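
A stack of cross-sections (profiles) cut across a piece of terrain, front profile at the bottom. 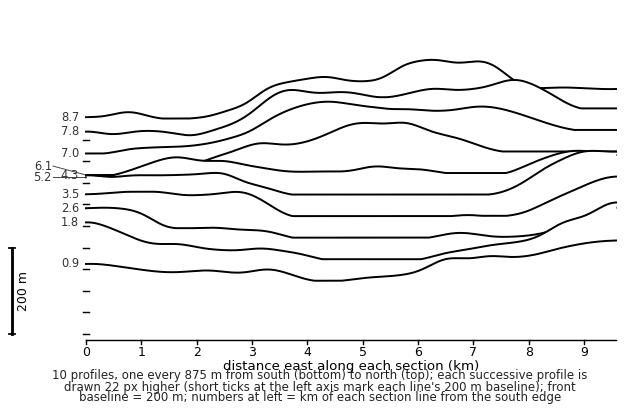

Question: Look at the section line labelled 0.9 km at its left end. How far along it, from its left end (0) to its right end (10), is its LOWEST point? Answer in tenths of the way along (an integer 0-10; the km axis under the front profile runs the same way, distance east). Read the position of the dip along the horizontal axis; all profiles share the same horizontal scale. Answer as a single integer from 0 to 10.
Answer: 5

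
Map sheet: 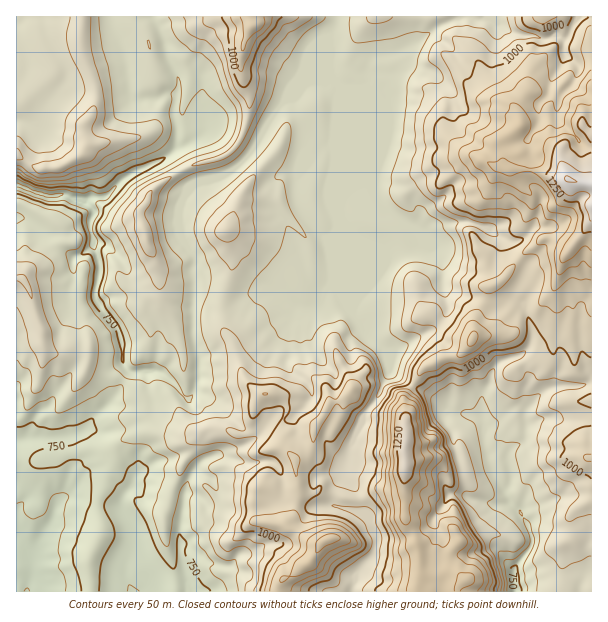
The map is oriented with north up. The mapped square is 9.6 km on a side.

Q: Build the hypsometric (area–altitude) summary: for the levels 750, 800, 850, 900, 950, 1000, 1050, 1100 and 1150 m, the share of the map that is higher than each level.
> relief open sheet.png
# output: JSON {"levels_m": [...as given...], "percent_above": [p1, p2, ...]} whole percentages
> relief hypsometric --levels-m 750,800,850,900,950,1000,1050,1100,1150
{"levels_m": [750, 800, 850, 900, 950, 1000, 1050, 1100, 1150], "percent_above": [94, 87, 62, 43, 32, 23, 14, 9, 6]}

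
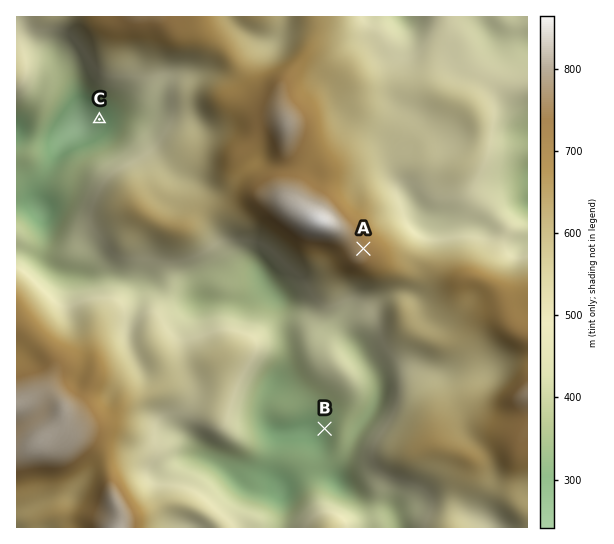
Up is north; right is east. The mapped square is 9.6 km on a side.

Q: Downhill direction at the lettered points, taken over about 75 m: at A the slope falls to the NE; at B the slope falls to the W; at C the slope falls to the W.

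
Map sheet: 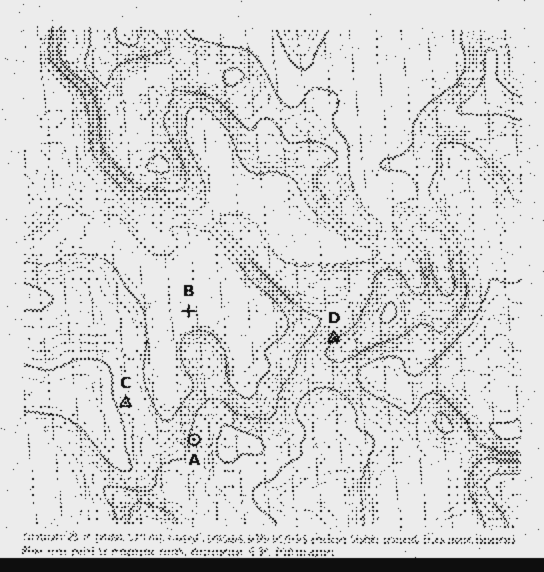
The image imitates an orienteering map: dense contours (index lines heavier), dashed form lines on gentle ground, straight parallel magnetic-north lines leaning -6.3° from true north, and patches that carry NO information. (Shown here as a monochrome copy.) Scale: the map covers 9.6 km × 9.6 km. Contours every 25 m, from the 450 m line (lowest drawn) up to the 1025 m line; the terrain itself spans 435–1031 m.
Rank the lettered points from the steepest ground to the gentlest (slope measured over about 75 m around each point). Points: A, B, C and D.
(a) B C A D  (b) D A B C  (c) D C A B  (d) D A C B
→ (d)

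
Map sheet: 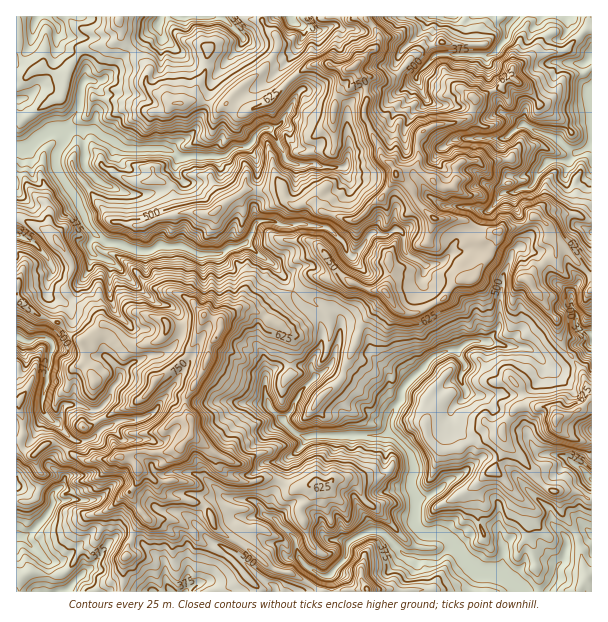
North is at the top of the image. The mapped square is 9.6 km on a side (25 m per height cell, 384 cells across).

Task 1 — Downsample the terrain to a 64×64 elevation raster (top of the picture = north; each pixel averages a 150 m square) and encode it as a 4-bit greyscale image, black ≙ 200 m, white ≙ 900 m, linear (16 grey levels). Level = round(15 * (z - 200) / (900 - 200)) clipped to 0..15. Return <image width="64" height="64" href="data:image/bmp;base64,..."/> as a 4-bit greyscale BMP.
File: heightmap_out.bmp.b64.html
<image width="64" height="64" href="data:image/bmp;base64,Qk12CAAAAAAAAHYAAAAoAAAAQAAAAEAAAAABAAQAAAAAAAAIAAATCwAAEwsAABAAAAAAAAAAAAAAABEREQAiIiIAMzMzAERERABVVVUAZmZmAHd3dwCIiIgAmZmZAKqqqgC7u7sAzMzMAN3d3QDu7u4A////ADMiIiNEVmVERERFVWZmVmZ3ZniYZVVVVDMiIiESIiMzQzMzIjRWZVVFVEVVZ2Znd2Q0V4dUQzREMiERESIiIjQ0MzQyNFd2VVVVVVZmZ4iFMzNHhlMzIjMiERESIzIiMzMiM0M0V4dmVlVWZmaIhlNGZDV2QyIiIiESIiMjMiIzIiI0RERXh2ZmZmZ2eIh2VGd1NGZDIiIiESIyIzMyIjMiI0REVUZ3d3d3d3iIh3ZVdlQiRTIjIiISIzIjMzMiMiIjRFVVVXeIiHh4mIiIdlZ1VUMiIjIhESIjMjNEQyIyIiNFVmZmeKqYiImYiHdlaIZmZTM0MhIiIzQzNERDMzIzIjVnd3eKqZmIiYiHdlZ4h3d2RVQyEjMzRENERENDM0RCNFVnmZqpmZmZiId2d4iIiIZmZDISRERFREVVREREVVMjRFZ6u6qqmZiHd3d4iJmYhnZUMhIkVVVEVVRFZVVEVDNWZ3m7u7qqmIiZiIiZmZmHdkMiIiJFVVVmRWZlVEVmVFeJibzMu7qZmqmZiImZmYh2VDIjQzRWZmVWZVVDVnZVZ4q7zcy7qZq7uoiHd4iIh2ZVQiNEQ0V3ZWZlVDNohniau93dzN3LrMzLl3VWd3dmVVVCI1VVRWZmdlVDNYmYiZmqzd3d3uzNzKmZhkRWVVRERDIkZmZWZ3dlVUVmiJmYd4iqq8ze7dy6qId3UzMzMzMiIjVmZmZ3d2VmeIiIeHZ4eJmrvN3u26mYdlUyIiIiIiIjVmZmZnd3ZnmqmIhmVpqYiJms3e7KmYh2QzVUVDMzIjRmZmZnd3dmiqqYmFRXiYmZmZrN7sqYd2VDNnZmVUMiNGZmVmd3d3eKuqmXVXZ3d5q7qazcqYdmVDVFd3ZVRDIjVmZVZmZ4iJqpqphVd3iYibzKq8yph3ZURlRodmVUMyNWZlVVZnd4iIiKmVR4iamJq8y7zcmYd2RXZFd3ZlVDIkVlVFVmd3d3d4mJc2iJqpiazcu925mHZGd2RWd2ZVQyJFVUVmd3dmZniHhzaJqqmJq8zLzsqYdlV3dVVndmVDMiRVRFZndmZmZ3dnNYmqqZmau8zN65iHZnd1Zmd3ZVRDI0U0VWZmZWZ3ZVY0aKqZqqqqvM3rqYd3eIZnZ4dmZVQyIzRVVVVVZ3ZDJDNpqqqqu7u7ze2ph4iJiHdnh2dmZlQzMzNERVZnZTIzNYmqqqqrvLvN3sqYiZmYd3eHd4d3dlRENEVWZnh1NFZoiJqqqaq8u83e26maqZh3d3iImZmHZlVVRWZniWNGeYiIiamJq7y7zu7cuqqZh3d3eJmry6mHdmZWZniZZGiYd3eJmIqqqavN3My6qZh3d3eIms3My6mHd1Z3iqhWiYdnd4iHiYiKrMu6qqqYiHh4iZm87czMy5iHZ4irqFeZh2d3Z3Z3eJq7qZmZmYiHiImbvN7cy7vMuphnmbqYaKl2ZnZWZWVniZmHd4iYh3eJmrzLvNzLu8zMyXeruoiImHZVd1VURXZ3d3ZmZ4h2Z4mqzKmrzMu7zMzKh6uqmZmXdlV3UzNFVFVVRERWdlVoiau5ibzMuqu8zMyniaqqmpdlVnZCMzMiMzMiIjRUVniavKd4rMurvMvMzLiImqqphURndTIiIiMiIjREMzRniJq7hoibu6zdzMzMyoiaqphjRndkMiM0VTNDRnZVRGiImphnmYmarN3MzMzbmZqqh1Vnd2QiNWZ3ZWVnd2ZTVlVmZnq6mamr3dzMzMy6qql2VmZ2UyJWZmd3d3iId2REZmeJvMy6u7ze7cyoq5q6mHZlVWUyI1VVVWZ3iImHdniJmruqvMu7ze27mXZ4eaqHZmRFVCIkREREVVZmeIh3eJqqqqqrzczd3Lu7qFZXeHZVU0VDIjQzM0RFVFVneIiJmZqqmZq8zN3N3du4VERGZURDRDIiMiNEVVVDRVVnh4mYiZqYiave7d7e25h2VDVUREMzIiMiNERFVDRFVFaGeYd3iIeJq97t3d3bqoZUM0M0MiIhIyNDM0REIzNDRXVoZVZnd4ms7d3LzdzKh3YyIiMiIiEjIzIiIiIiIiIkVGhWiImYib3czcqry7mHdkMyIiESIiIiIiIiIiM0RDIjZkeImamavcu8uomYh1V2VDIiIiESEiIiIjMzMzVVVUNUV4mZqZrMuqzLqHZlQ1VDIjMjIhERIiI0RVVERWZnZDNWiZqpm8uqrNzLqZl1MyMzQyQzIiIiI0VmZ2Zld3iHVUaJmrmsupqZq7u7mHZDVVVCI0QzMiI0RWd3d3Z4iZmIZXiauqy5mIiIiaqoZmRmZTIjNERCIzRFZniIh3iYiZmFaIq6q7mId2eJq7l4dWZlMhMzREMjNEVWd3d3d4iIiZdniau7uYd2aImrqZmHdlVCFDNEQyIzRWZnd3dmeIiImXeJrMy6l2RniZmHmZhlVUIkRERDIzNFVmZmZmZneId4mZq93bqIZFeId2Vpl1VEQyNEREQzREVWVVVWZlZnh3eKrM3tuYeGRXZVQ1eGVDMyIzRDRERERVVURFZmVVZ3dniaqs3KhndTQzMyNWZURDMjMzM0RFVVVDM0ZnZURWd2V3iZq8uXZ2VVVEQjREREQyMzMjNERVVDMkVWZlQ1Z3ZVZoiZq5hlZWVURDI0NDM0MyIyM0RVZUMiREVVQ0VnZDRVZ4mqh2VERERDMiMzMyNDIiIzNEVlQyIiIzM1ZmVCNGd4mqhlVDMzMzMiIiIiIj"/>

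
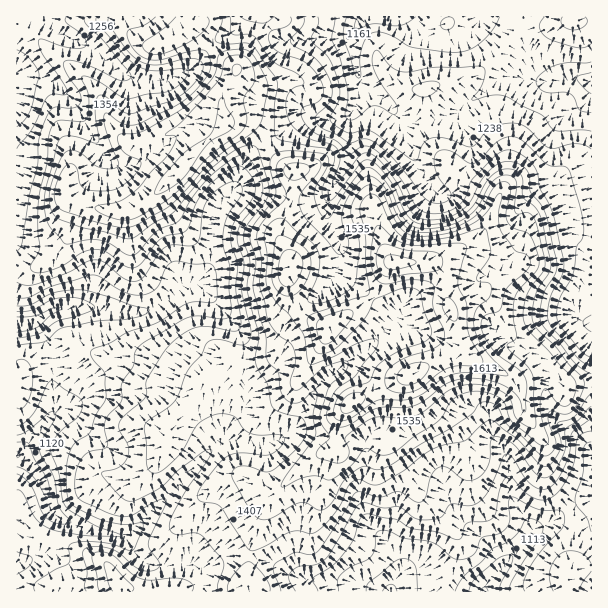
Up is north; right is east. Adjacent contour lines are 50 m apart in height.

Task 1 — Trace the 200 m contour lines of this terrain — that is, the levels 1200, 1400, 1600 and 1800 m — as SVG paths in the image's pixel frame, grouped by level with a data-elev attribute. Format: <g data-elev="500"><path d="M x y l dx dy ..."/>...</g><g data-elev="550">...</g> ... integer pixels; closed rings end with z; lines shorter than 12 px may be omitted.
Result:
<g data-elev="1200"><path d="M338 591l-1-10 4-6 10-8 16-7 5-5 3-7 1-14 2-3 9 0 17 7 27 4 8 4 14 12 6 2 6-1 9-5 8-16 16-4 9-7 3-8-1-18 3-4 27 12 21 1 3 2 1 4 0 6-2 6-19 20-13 19-6 15-1 5 2 4"/><path d="M17 552l13 4 2 4-4 7-11 7"/><path d="M591 532l-4-13-10-13-2-6 8-27 1-25 3-5 4-1"/><path d="M17 425l7-2 9-9 5-9 9-20 4-4 5 1 8 7 17 10 2 6-3 9-21 19-6 8-2 6 0 6 8 21 4 27 3 6 8 6 22 13 20 7 5 3-37-1-34-6-14-10-13-26-3-3-3 0"/><path d="M17 306l13-1 26-13 24-2 30 7 22 8 15 3 2 3-6 4-11 3-34 3-34 6-6 3-14 12-27 4"/><path d="M591 131l-9-1-27 0-4-3-9-12-38-19-13-1-18 5-1-1 8-11 4-8 1-9-3-4-47 0-24 5-9 0-11-6-14-16-3 2-2 5 2 12 7 15 15 20 1 4 0 5-4 1-12-7-7-1-6 2-12 11-8 1-3-6 3-16-1-12-8-30-7-17 3-22"/><path d="M17 50l7 4 6 5 7 10 2 6-9 36-6 9-7 7"/><path d="M544 17l-4 6-1 4 3 6 6 5 30 10 7-1 6-3"/></g><g data-elev="1400"><path d="M132 591l2-3-2-3-19-20-5-3-3 0-1 4 4 16 5 9"/><path d="M270 591l0-6-6-9-9-10-6-4-6 2-10 12-5 8 0 7"/><path d="M591 374l-9-5-8-7-14-18-15-15-4-8-1-9 2-15 4-9 10-15 1-10-11-47-5-12-10-12-2-16-4-8-6-4-9-2-7 0-6 3-15 14-11 21-6 7-13 9-17 4-13-1-9-6-5-6-8-19-7-11-13-17-11-7-4 0-5 2-21 26-6 3 0-4 7-19 0-6-2-5-6-6-18-4-10-5-11-9-6-10-1-12 2-9 5-6 11-5-1-4-8-8-14-6-8-5-19-25-6-2-12 1-5-2-1-16"/><path d="M109 17l-1 6 5 7 15 21 12 10 9 3 9 1 27-6 10 0 5 1 2 3 1 8-11 15-13 11-11 5-34 11-11-1-18-16-4-1-3 1-3 14 4 28-1 5-3 0-17-6-10-1-6 1-4 6-13 49-1 14 2 12 4 9 15 17 4 0 18-4 12 0 11 3 16 11 7 1 5-3 19-21 22-10 12-21 10-14 11-11 16-13 9-6 8-1 4 3 6 9 7 15 0 12-4 9-17 21-4 12 1 9 6 16-2 29 9 39-1 10-4 5-4 1-23-6-6 1-5 2-6 12-15 18-12 29-8 7-19 12-4 8 2 15 1 24 3 5 5 1 9-4 15-14 19-31 17-9 9-1 10 2 10 13 8 5 9 1 17-1 6 3 1 3-2 4-6 6-7 4-6 1-24-2-13 4-12 11-17 24-1 5 3 4 15 3 6 3 28 43 5 1 7-3 30-16 8-1 12 3 4-2 9-7 12-14 6-10 5-13 6-7 6-2 13 6 9-1 23-13 28-22 12-4 21-4 17-16 7-5 5 1 24 19 22 25 8 1 7-8 6-11 0-7-4-12 1-5 12-4 5-3 12-18 4-4"/></g><g data-elev="1600"><path d="M334 426l7 1 7-2 21-13 9-4 26 0 10-2 11-6 22-17 20-5 21 2 18 7 11 9 3 5 2 9 3 2 2-26-2-9-7-8-17-12-8-7-8-12-4-11 0-6 2-4 5-3 12-4 7-22 18-16 5-8-2-8-13-6-15-20-2-15 4-17-1-4-4 2-13 19-14 10-23 8-28 3-11-2-9-7-7-12-8-19-4-7-8-4-7 2-10 11-4 12 1 8 6 16 2 11-5 37-4 6-8 6-12 6-11 3-8 0-4-3 8-21 3-10 0-14-4-9-31-27-8 0-9 8-3 9 3 19-1 24 1 8 9 15 12 11 15 20 6 31 5 0 19-7 29-15 12-3 4 2-3 9-11 13-8 12-17 12-6 7-7 22 2 6z"/><path d="M155 194l3 0 6-2 15-10 9-9 21-30 24-15 1-8-8-13-3-9-2 0-2 3-4 22-4 11-31 23-19 22z"/><path d="M293 180l6-1 6-3 4-5 0-5-4-2-8-1-11 2-2 5 1 4 3 4z"/><path d="M234 75l3 0 4-3 1-4-3-3-3-1-3 2-1 5z"/></g><g data-elev="1800"><path d="M388 269l7 1 11-3 9-3 1-3-18-5-9-1-4 2-1 4 1 5z"/></g>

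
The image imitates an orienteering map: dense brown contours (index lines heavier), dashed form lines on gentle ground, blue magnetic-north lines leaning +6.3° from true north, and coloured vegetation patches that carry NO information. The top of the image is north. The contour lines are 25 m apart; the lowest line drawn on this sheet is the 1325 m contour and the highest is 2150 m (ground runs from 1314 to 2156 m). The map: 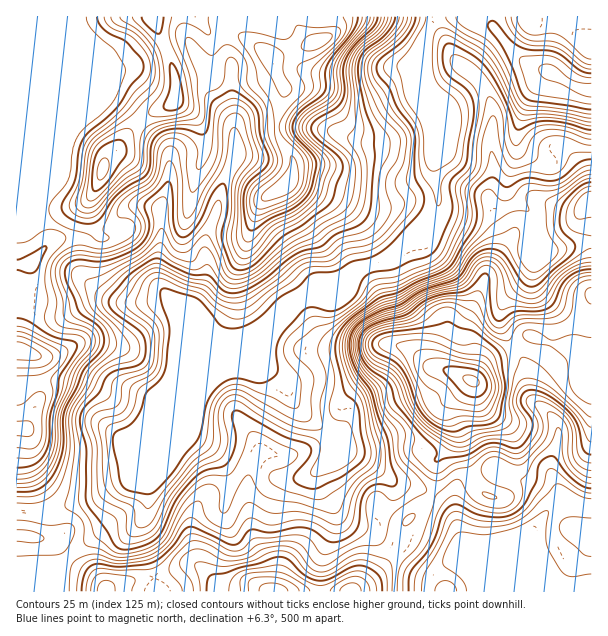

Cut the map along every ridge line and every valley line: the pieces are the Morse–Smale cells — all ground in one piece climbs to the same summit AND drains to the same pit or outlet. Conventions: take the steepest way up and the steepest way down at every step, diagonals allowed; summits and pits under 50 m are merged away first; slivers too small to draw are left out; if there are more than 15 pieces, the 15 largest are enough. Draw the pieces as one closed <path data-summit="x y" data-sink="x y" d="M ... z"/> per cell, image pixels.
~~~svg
<path data-summit="473 381" data-sink="591 90" d="M491 16l-50 0-9 8-8 15 0 35 6 18 2 54 2 9 0 27 5 18-3 13-4 8-43 38-24 7-6 4-6 7-51 21-26 29-8 14-2 27 20 16 3 11 7 12 38 33 0 15-15 15-1 7 2 9 14 21 11 11 11 5 15 1 11-8 10-21 0-10-5-9 12 8 12 2 18 7 4-2 3-12 0-18 10-12 6-14 0-9-4-12 2-9 28-30 11-15 24-12 15-12 26 8 18-1 5 5 9 33 2 3 4-1 0-293-17-4-21-13-20-6-10-6-12-10-18-22z"/><path data-summit="288 183" data-sink="591 90" d="M440 16l-216 1 0 22 8 26 0 37 3 12-1 15 2 26-13 28-6 27-11 24 0 42-4 14-9 15 20 29 11 4 15 0 42-16 21-24 48-20 15-12 24-7 43-38 4-8 3-13-5-18 0-27-2-9-2-23 0-31-6-18 0-35 8-15z"/><path data-summit="17 350" data-sink="591 90" d="M50 223l-11 3-23 1 0 283 8 2 27 0 27-10 17-3 18-12 15-6 8-16 58-58 16-24 11-10 22-11 29-29 6-9-33 13-21 1-11-4-15-21-27-13-24 2-24 0-10-2-21-14-10-10-4-12 0-10-5-17-10-8z"/><path data-summit="273 591" data-sink="591 90" d="M269 337l-26 25-28 16-10 11-9 16-26 26-6 10-16 41 0 25-8 17 0 13 12 33 4 20 2 2 162-1 0-27 4-13 10-24 0-18-15-26-1-10 14-15 2-18-38-33-7-12-3-11-20-16z"/><path data-summit="473 381" data-sink="591 591" d="M531 336l-3 0-22 16-17 8-11 15-28 30-2 9 4 12 0 9-6 14-10 12 0 18-4 15 9 5 11 13 8 25 7 11 78 32 15 12 31 0 1-208-4 0-4-6-7-30-5-5-18 1z"/><path data-summit="153 17" data-sink="591 90" d="M183 16l-135 1 0 171 25-57 37-34 16 11 43 44 0 31-9 24 2 35-5 21 0 16 6 12 10 10 22 11-2-7 9-15 4-14-1-36 12-30 6-27 11-19 2-18-2-23-4-6-19-21-6-10-5-26-16-30z"/><path data-summit="102 170" data-sink="591 90" d="M47 16l-31 1 0 208 23 1 11-3 18 9 5 5 3 8 2 19 4 12 10 10 21 14 10 2 24 0 23-2-13-21 0-16 5-21-2-35 9-24 0-31-43-44-16-11-37 34-25 57z"/><path data-summit="473 381" data-sink="591 90" d="M167 434l-31 31-8 16-15 6-12 9-50 16-35 0 1 80 140-1-5-21-12-33 0-13 8-17 0-25 20-45z"/><path data-summit="528 17" data-sink="591 90" d="M591 16l-99 0 0 7 20 28 12 10 10 6 17 5 24 14 16 4z"/><path data-summit="273 591" data-sink="591 591" d="M434 494l-4 1-9 14-18 18-5 22 18 17 12 8 4 0 14-10 15-5 79 33 19-1-14-11-78-32-7-11-8-25-11-13z"/><path data-summit="350 591" data-sink="591 90" d="M335 508l-1 19-10 24-4 13 0 27 31 1 20-12 14-14 12-17-26-19-24-8z"/><path data-summit="102 170" data-sink="591 90" d="M224 16l-39 0-1 14 16 30 2 15 6 17 22 25 4 10-2-62-6-17z"/><path data-summit="473 381" data-sink="591 591" d="M461 559l-9 1-12 8-10 11-3 12 113 0z"/><path data-summit="273 591" data-sink="591 90" d="M393 481l-2 1 0 18-6 12-8 10-6 2-9 0-18-5 12 7 15 4 10 10 17 8 2-2 4-22 17-15 11-15z"/><path data-summit="350 591" data-sink="591 591" d="M398 548l-13 18-14 14-19 11 74 1 7-17-11-4z"/>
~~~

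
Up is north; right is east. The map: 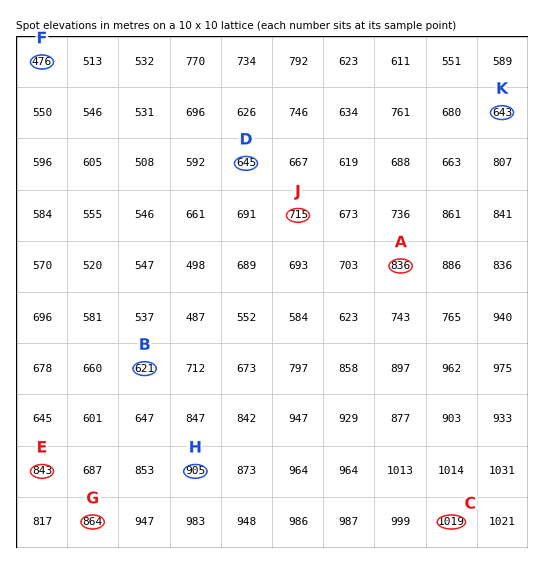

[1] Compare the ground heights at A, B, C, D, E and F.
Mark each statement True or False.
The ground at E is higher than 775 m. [True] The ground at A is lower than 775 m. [False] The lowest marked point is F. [True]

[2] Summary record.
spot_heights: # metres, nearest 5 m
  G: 865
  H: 905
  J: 715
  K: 645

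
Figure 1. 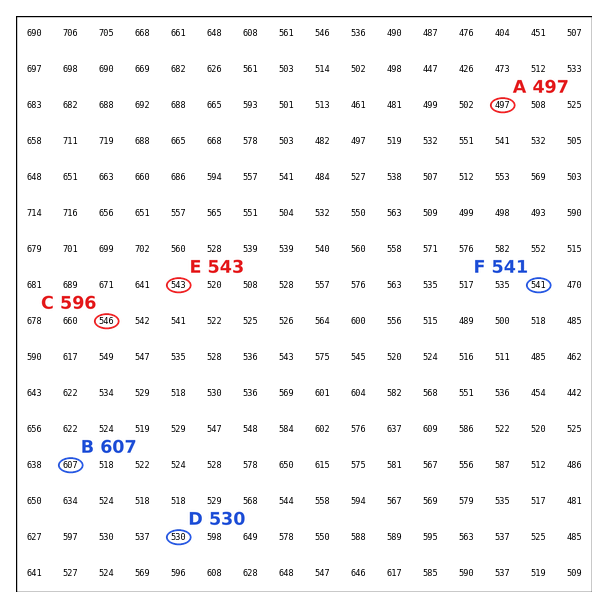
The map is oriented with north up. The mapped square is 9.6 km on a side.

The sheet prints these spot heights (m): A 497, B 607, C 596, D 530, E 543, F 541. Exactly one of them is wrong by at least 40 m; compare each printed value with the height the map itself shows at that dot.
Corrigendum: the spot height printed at C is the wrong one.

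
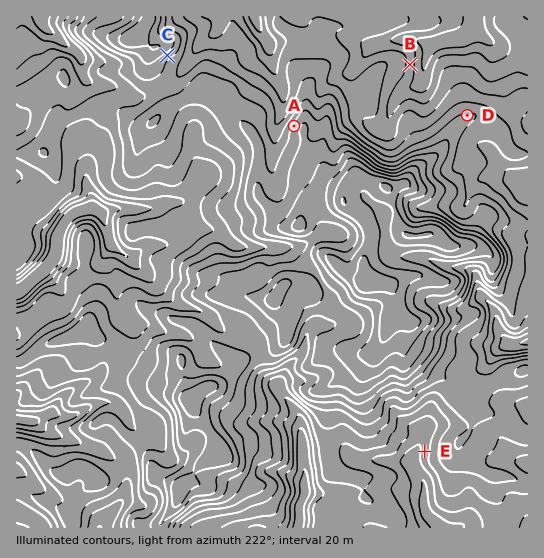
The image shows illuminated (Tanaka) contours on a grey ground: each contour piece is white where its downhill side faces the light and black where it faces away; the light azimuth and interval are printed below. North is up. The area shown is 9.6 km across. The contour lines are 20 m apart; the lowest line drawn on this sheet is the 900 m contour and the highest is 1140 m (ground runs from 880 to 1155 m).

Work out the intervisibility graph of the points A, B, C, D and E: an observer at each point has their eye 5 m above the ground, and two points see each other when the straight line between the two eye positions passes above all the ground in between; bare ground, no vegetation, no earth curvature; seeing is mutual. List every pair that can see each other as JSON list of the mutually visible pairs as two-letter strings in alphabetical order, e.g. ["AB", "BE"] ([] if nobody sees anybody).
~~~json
["AC", "BD", "CD"]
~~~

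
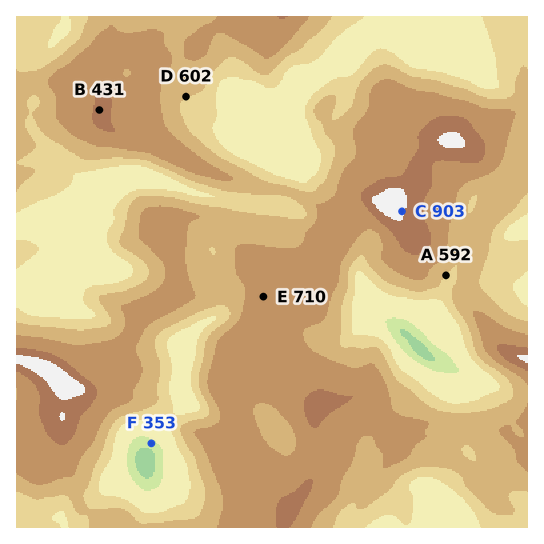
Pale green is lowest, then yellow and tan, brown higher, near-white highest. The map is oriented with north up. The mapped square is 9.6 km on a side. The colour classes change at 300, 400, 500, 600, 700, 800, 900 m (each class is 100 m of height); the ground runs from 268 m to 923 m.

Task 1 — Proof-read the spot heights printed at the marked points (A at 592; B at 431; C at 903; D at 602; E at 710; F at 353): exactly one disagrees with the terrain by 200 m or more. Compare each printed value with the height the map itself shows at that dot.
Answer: B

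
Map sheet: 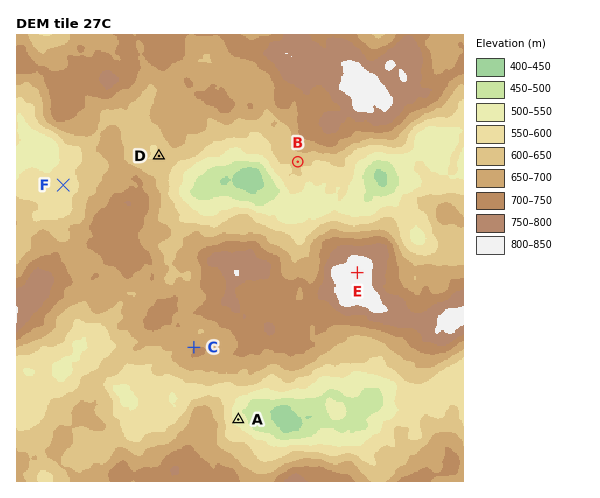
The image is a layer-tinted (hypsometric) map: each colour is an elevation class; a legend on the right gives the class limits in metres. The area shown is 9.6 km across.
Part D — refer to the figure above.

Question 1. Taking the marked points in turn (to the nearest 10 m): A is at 520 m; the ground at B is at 610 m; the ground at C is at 700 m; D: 610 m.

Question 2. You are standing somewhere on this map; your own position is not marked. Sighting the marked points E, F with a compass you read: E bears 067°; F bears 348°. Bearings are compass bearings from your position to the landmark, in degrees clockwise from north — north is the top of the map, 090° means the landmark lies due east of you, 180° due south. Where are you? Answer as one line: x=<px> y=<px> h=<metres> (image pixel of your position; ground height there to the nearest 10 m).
x=105 y=380 h=600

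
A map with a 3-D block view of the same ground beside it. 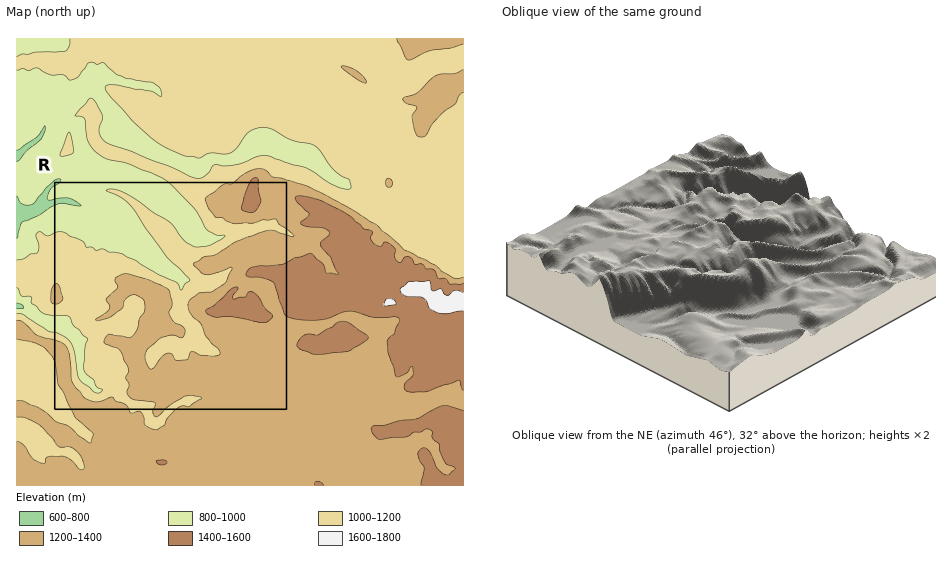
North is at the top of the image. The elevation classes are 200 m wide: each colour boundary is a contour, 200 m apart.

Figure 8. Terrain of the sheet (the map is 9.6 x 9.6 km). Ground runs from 650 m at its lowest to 1720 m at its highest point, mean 1190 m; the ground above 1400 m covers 11.3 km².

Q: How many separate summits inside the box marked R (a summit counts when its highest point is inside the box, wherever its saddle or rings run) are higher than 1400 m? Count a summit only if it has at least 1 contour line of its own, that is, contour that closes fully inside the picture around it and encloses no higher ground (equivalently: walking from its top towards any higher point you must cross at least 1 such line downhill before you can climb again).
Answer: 2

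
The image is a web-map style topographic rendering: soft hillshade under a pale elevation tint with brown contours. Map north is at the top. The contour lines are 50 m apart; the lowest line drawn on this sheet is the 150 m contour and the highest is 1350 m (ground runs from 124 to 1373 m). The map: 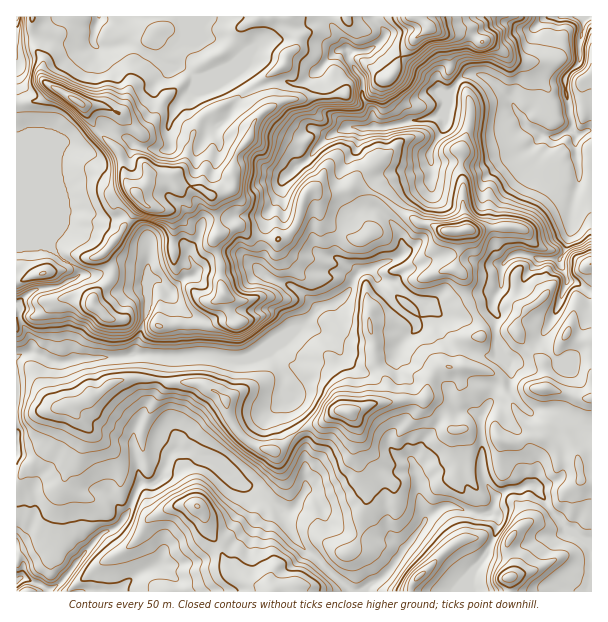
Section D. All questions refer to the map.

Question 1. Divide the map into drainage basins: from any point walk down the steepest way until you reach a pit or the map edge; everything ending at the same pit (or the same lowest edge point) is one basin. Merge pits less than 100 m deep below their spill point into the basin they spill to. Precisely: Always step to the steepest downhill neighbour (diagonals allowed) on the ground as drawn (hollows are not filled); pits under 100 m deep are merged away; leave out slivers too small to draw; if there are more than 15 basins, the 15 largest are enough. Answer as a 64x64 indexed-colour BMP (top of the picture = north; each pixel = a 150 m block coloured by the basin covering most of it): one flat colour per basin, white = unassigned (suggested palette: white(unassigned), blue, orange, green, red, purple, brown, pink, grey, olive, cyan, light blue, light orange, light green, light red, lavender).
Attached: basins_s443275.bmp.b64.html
<image width="64" height="64" href="data:image/bmp;base64,Qk12CAAAAAAAAHYAAAAoAAAAQAAAAEAAAAABAAQAAAAAAAAIAAATCwAAEwsAABAAAAAAAAAA////ALR3HwAOf/8ALKAsACgn1gC9Z5QAS1aMAMJ34wB/f38AIr28AM++FwDox64AeLv/AIrfmACWmP8A1bDFABERERERERERERERERERERERERERERERERERERERERERERERERERERERERERERERERERERERERERERERERERERERERERERERERERERERERERERERERERERERERERERERERERERERERERERERERERERERERERERERERERERERERERERERERERERERERERERERERERERERERERERERERERERERERERERERERERERERERERERERERERERERERERERERERERERERERERERERERERERERERERERERERERERERERERERERERERERERERERERERERERERERERERERERERERERERERERERERERERERERERERERERERERERERERERERERERERERERERERERERERERERERERERERERERERERERERERERERERERERERERERERERERERERERERERERERERERERERERERERERERERERERERERERERERERERERERERERERERERERERERERERERERERERERERERERERERERERERERESERERERERERERERERERERERERERERERERERERERERERIRERERERERERERERERERERERERERERERERERERERERIhEREREREREREREREREREREREREREREREREREREREREiERERERERERERERERERERERERERERERERERERERERESIRERERERERERERERERERERERERERERERERERERERESIhERERERERERERERERERERERERERERERERERERESISIiERERERERERERERERERERERERERERERERERERESIiIiIRERERERERERERERERERERERERERERERERERESIiIiIhERERERERERERERERERERERERERERERERERERIiIiIiERERERERERERERERERERERERERERERERERERIiIiIiIREREREREREREREREREREREREREREREREREREiIiIiIhERERERERERERERERERERERERERERERERERIiIiIiIiEREREREREREREREREREREREREREREREREiIiIiIiIiIRERERERERERERERERERERERERERERERESIiIiIiIiIhERERERERERERERERERERERERERERERERIiIiIiIiIiERERERERERERERERERERERERERERERERERIiIiIiIiIRERERERERERERERERERERERERERERERERESIiIiIiIhERERERERERERERERERERERERERERERERESIiIiIiIiERERERERERERERERERERERERERERERERERIiIiIiIiIRERERERERERERERERERERERERERERERERIiIiIiIiIhERESIhEREREREREREREREREREREREREREiIiIiIiIiERESIiIRERERERERERERERERERERERERESIiIiIiIiIiISIiIiERERERERERERERERERERERERESIiIiIiIiIiIiIiIiERERERERERERERERERERERERERIiIiIiIiIiIiIiIiIREREREREREREREREREREREREREiIiIiIiIiIiIiIiIhERERERERERERERERERERERERESIiIiIiIiIiIiIiIiIRERERERERESIhERERIhERERERIiIiIiIiIiIiIiIiIiEREREREiEiIiIRESIiERERESIiIiIiIiIiIiIiIiIiIhERERESIiIiIhESIiERERIiIiIiIiIiIiIiIiIiIiIiERERERIiIiIiIRIiERESIiIiIiIiIiIiIiIiIiIiIiIhEREREiIiIiIhEiIRESIiIiIiIiIiIiIiIiIiIiIiIiEREREiIiIiIiIiIhEiIiIiIiIiIiIiIiIiIiIiIiIiIRESIiIiIiIiIiIiIiIiIiIiIiIiIiIiIiIiIiIiIiIiMzIiIiIiIiIiIiIiIiIiIiIiIiIiIiIiIiIiIiIiIiMzMyIiIiIiIiIiIiIiIiIiIiIiIiIiIiIiIiIiIiIiIzMzIiIiIiIiIiIiIiIiIiIiIiIiIiIiIiIiIiIiIiIjMzMiIiIiIiIiIiIiIiIiIiIiIiIiIiIiIiIiIiIiIiMzMzIiIiIiIiIiIiIiIiIiIiIiIiIiIiIiIiIiIiIiMzMzMiIiIiIiIiIiIiIiIiIiIiIiIiIiIiIiIiIiIiMzMzMzIiIiIiIiIiIiIiIiIiIiIiIiIiIiIiIiIiIiMzMzMzMyIjMiIiIiIiIiIiIiIiIiIiIiIiIkIiIiMzMzMzMzMzMzMyIiIiIiIiIiIiIiIiIiIiIiIiREQjMzMzMzMzMzMzMyIiIiIiIiIiIiIiIiIiIiIiIiJEQzMzMzMzMzMzMzMzMiIiIiIiIiIiIiIiIiIiIiIiIkRDMzMzMzMzMzMzMzMzIiIiIiIiIiIiIiIiIiIiIiIiREMzMzMzMzMzMzMzMzMzIiIiIiIiIiIiIiIiIiIiIiJEQzMzMzMzMzMzMzMzMzMiIiIiIiIiIiIiIiIiIiIiIkQzMzMzMzMzMzMzMzMzMzIiIiIiIiIiIiIiIiIiIiIiRDMzMzMzMzMzMzMzMzMzMiIiIiIiIiIiIiIiIiIiIiJEMzMzMzMzMzMzMzMzMzMiIiIiIiIiIiIiIiIiIiIiIkQzMzMzMzMzMzMzMzMzMyIiIiIiIiIiIiIiIiIiIiIi"/>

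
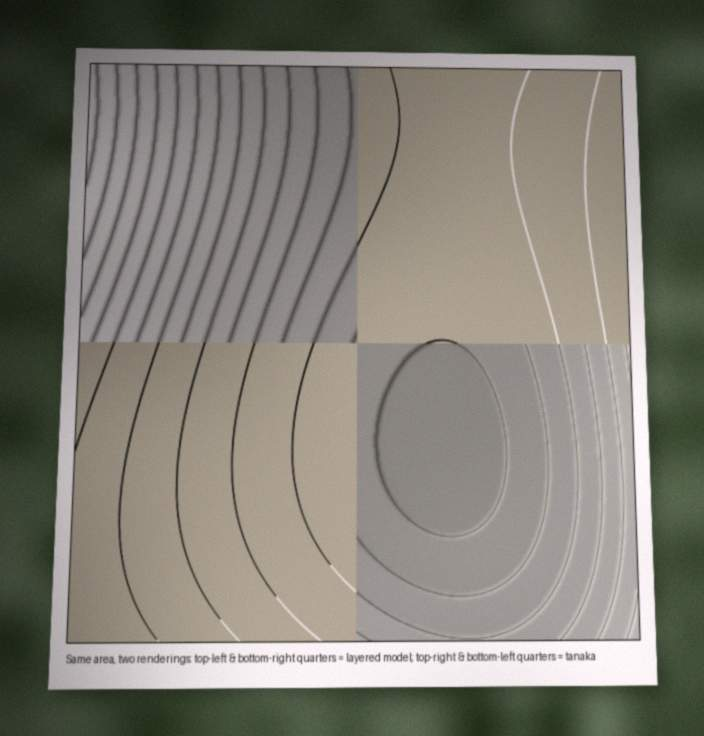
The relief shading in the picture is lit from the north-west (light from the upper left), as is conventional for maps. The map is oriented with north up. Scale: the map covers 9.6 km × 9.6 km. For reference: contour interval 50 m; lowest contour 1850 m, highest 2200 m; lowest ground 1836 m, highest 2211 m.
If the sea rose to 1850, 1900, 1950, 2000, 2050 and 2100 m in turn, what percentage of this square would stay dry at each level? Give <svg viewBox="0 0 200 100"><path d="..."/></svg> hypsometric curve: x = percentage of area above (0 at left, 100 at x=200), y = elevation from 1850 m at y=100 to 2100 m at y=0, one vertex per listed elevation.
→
<svg viewBox="0 0 200 100"><path d="M188 100l-61-20-47-20-30-20-18-20-18-20"/></svg>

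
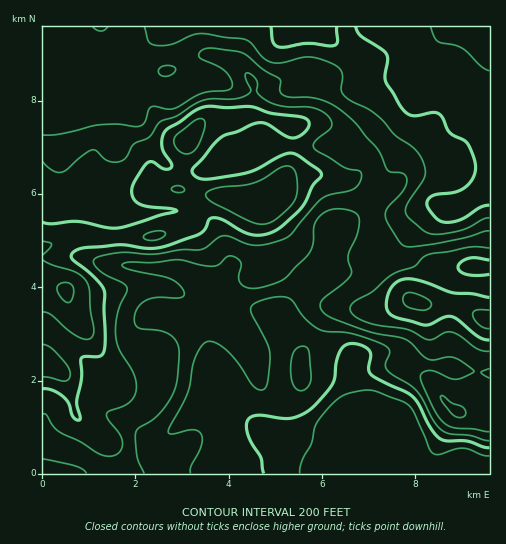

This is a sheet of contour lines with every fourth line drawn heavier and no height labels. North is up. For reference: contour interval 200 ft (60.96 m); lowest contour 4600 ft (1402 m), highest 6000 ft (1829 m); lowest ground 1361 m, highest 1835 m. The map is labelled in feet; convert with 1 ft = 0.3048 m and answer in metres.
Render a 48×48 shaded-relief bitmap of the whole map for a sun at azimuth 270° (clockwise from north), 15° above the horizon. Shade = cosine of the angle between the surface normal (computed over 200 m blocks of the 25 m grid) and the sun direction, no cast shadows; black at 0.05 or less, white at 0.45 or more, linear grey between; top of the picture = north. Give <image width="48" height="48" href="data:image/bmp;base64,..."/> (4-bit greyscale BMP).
<image width="48" height="48" href="data:image/bmp;base64,Qk32BAAAAAAAAHYAAAAoAAAAMAAAADAAAAABAAQAAAAAAIAEAAATCwAAEwsAABAAAAAAAAAAAAAAABEREQAiIiIAMzMzAERERABVVVUAZmZmAHd3dwCIiIgAmZmZAKqqqgC7u7sAzMzMAN3d3QDu7u4A////AHd3d3dlVWZmZmd3ZmVEaIiIiIiIiHeIiHd3iIdURWdmZmZ3d2VUZ4iIiIiIiHZ4mYiImpYxNXh3ZmZmZmZlVoiIiIiImoZpu4iau4QQJXiHdmZlVmd2VXiIiIiIrch5vJqrqFMiRFeId2ZVVniGRXiIiIiJz/yZqqvKdURGZDRoh2ZWZ4iGNGiIiIiK//2Xd7zIRFZnZTJGd2Z3iIh2QkeIiIiN//yGVqu3RXd2dkIjVneJmYiHQiV4iIiv//l2VquVNphmZlISRnibqHiYUyNXiavP/7d3ZqpyFphlZ2MRNXisp2iYZDNXirzO/YZ4d5hQFphVZ2QRJXm8p2iYZDNorMzMuXeIh2UhN4ZFZ2UhJHrMlmiYZDNZztyqmIiJiEMkZ2M1d3UyJIvKdWiYZURYvtyqqXiamTRYhiEleHZDNZu4ZWiYdVRYvMu8yXebumeahAAleHZUV5unRWiIh2Z5u6q8yGety5vKYQAVeHdmaKqFRXiImZmrupmrp1i+3Ly4QQAUZ3d3ealkRoiJu7u8uqqqlljNy7umIAETV3iIiJdUV4ibzLu7qry6hlerqKqFERIjRoiHd4dmZniru7u7q97JdVaIdpmEECM0Vnd2Z4iIdmeJqquqrO7IZVZ3d5l0ACNFZnZmeImql2VniJqqq+63ZmeIh3djACRWd3d4iZiaqHZVaJqpmry5iImph2VDIjVniHeJmHeKmYdlV5qpiImrupq6h1REVVZ4h2V4hlaKmIh1RYq6mHeaupmpdmZVd3eJqFRGZEaal2d1RHm7uGVniZmZh4iHd3eauXVFVEe7lkRENGiruWRVZ4mqqYiYdniaqpdmZWnMp0ESI2iruFRFRGisy3eHd3iZmZiId5vLqFIAAliaqFM0RGebzHd3d4mZmYiImrupmXMQAUeJh1MiRXiJqoiHd4mqqZiIm7qIiYUgAld3d2QRJXd4iIiIh5qru6mGeamImpcxE1ZmVncxJXdmeHiJiJmruoh1V5mZq7hCNVVmRGdSJXdlZniJiIiruXiGV4iJrMpjRURnVEZkNWdlVniJiHibyYq3RXiIibt0REV4ZDVlRWdmVniJiHebur3IMliIiImFRWZ4ZDVmVWd2ZoiZmHearO/YMTZ4iIiFRWd2VEVmVWd3d4maqXiInf/aUjZmeJuVM1ZUREVmZmd4d4iZqYh3ru3dlEd2aKqFM0RDRVRXd3eIiIiImZh5zKrfyGeHZnd2VDM0VVRXiHd4iIiIiYiKuXjO6neIZEV3ZUNFZlVXiYd3d4iIiIiamHibyoiahDRndlRFZmVXiYd3d4iIiIiZiIh4iZrdlDRnd2RFd2ZniYd3d4iIiIiIq6dmeJzsc0Z4h1M1ZmZmiZh3ZoiIiIiJq6h3eKvIMliZhkRGdmVWeZh2ZoiIiIiJmpmZmZmFEViphlZ3d2ZVaJhmZoiIh3iIiImqqYdkIleZh3iId3dlZ4h2ZoiId3iId3iamHd2RFeIiImXd3dmZmd2d4iHd4mXZniIh3eHZWiIiImGZ4dmZVZniA=="/>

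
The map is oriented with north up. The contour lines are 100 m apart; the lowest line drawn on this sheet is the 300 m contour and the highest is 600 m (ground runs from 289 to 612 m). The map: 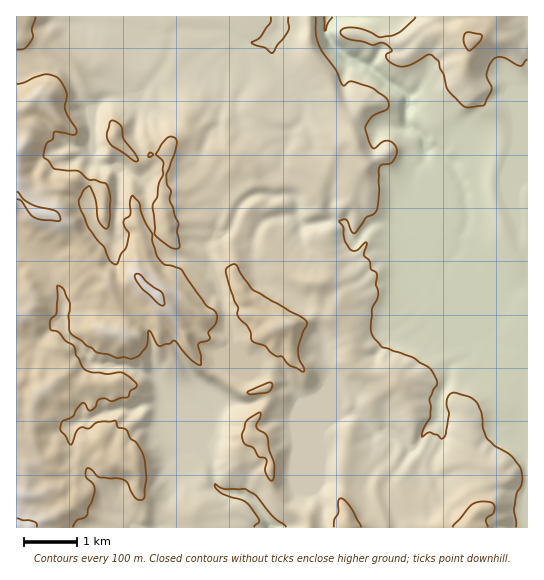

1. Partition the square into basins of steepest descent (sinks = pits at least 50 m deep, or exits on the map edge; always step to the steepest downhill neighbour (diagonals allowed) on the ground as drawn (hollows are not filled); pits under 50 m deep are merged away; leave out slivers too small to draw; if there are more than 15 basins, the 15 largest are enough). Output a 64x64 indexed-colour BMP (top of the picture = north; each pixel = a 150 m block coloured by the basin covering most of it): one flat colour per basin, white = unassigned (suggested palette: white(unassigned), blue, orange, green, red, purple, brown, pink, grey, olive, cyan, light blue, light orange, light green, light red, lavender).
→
<image width="64" height="64" href="data:image/bmp;base64,Qk12CAAAAAAAAHYAAAAoAAAAQAAAAEAAAAABAAQAAAAAAAAIAAATCwAAEwsAABAAAAAAAAAA////ALR3HwAOf/8ALKAsACgn1gC9Z5QAS1aMAMJ34wB/f38AIr28AM++FwDox64AeLv/AIrfmACWmP8A1bDFABESIiIiIiIiIiIiIiIiIiIiIiERERERERERERERERERERESIiIiIiIiIiIiIiIiIiIiEREREREREREREREREREREREiIiIiIiIiIiIiIiIiIhERERERERERERERERERERERERIiIiIiIiIiIiIiIiIhERERERERERERERERERERERERESIiIiIiIiIiIiIiIhEREREREREREREREREREREREREREiIiIiIiIiIiIiIiERERERERERERERERERERERERERERIiIiIiIiIiIiIiIRERERERERERERERERERERERERERESIiIiIiIiIiIiIhEREREREREREREREREREREREREREREiIiIiIiIiIiIiEREREREREREREREREREREREREREREiIiIiIiIiIiIiERERERERERERERERERERERERERERESIiIiIiIiIiIiIRERERERERERERERERERERERERERERIiIiIiIiIiIiIRERERERERERERERERERERERERERERESIiIiIiIiIiIRERERERERERERERERERERERERERERERIiIiIiIiIiIiEREREREREREREREREREREREREREREREiIiIiIiIiIiIhERERERERERERERERERERERERERERESIiIiIiIiIiIiERERERERERERERERERERERERERERERIiIiIiIiIiIiIREREREREREREREREREREREREREREREiIiIiIiIiIhERERERERERERERERERERERERERERERERIiIiIiIiIREREREREREREREREREREREREREREREREREiIiIiIiERERERERERERERERERERERERERERERERERESIiIiIiERERERERERERERERERERERERERERERERERERIiIiIiEREREREREREREREREREREREREREREREREREREiIiIiIRERERERERERERERERERERERERERERERERERESIiIiIRERERERERERERERERERERERERERERERERERERIiIiIhEREREREREREREREREREREREREREREREREREREiIiIhERERERERERERERERERERERERERERERERERERESIiIiERERERERERERERERERERERERERERERERERERERIiIiERERERERERERERERERERERERERERERERERERERIiIiEREREREREREREREREREREREREREREREREREREREiIiEREREREREREREREREREREREREREREREREREREREREiERERERERERERERERERERERERERERERERERERERERERERERERERERERERERERERERERERERERERERERERERERERERERERERERERERERERERERERERERERERERERERERERERERERERERERERERERERERERERERERERERERERERERERERERERERERERERERERERERERERERERERERERERERERERERERERERERERERERERERERERERERERERERERERERERERERERERERERERERERERERERERERERERERERERERERERERERERERERERERERERERERERERERERERERERERERERERERERERERERERERERERERERERERERERERERERERERERERERERERERERERERERERERERERERERERERERERERERERERERERERERERERERERERERERERERERERERERERERERERERERERERERERERERERERERERERERERERERERERERERERERERERERERERERERERERERERERERERERERERERERERERERERERERERERERERERERERERERERERERERERERERERERERERERERERERERERERERERERERERERERERERERERERERERERERERERERERERERERERERERERERERERERERERERERERERERERERERERERERERERERERERERERERERERERERERERERERERERERERERERERERERERERERERERERERERERERERERERERERERERERERERERERERERERERERERERERERERERERERERERERERERERERERERERERERERERERERERERERERERERERERERERERERERERERERERERERERERERERERERERERERERERERERERERERERERERERERERERERERERERERERERERERERERERERERERERERERERERERERERERERERERERERERERERERERERERERERERERERERERERERERERERERERERERERERERERERERERERERERERERERERERERERERERERERERERERERERERERERERERERERERERERERERERERERERERERERERERERERERERERERERERERERERERERERERERERERERERERERERERERERERERERERERERERERERERERERERERERERERERERERERERERERERERERERERERERERERERERERERERERERERERERERERERERERERERERERERERERERERERERERERERERERERERERERERERERERERERERERERERERERERERERERERERERERERERERERERERERERERERERERERERERERERERERERERERERERERERERERERERERER"/>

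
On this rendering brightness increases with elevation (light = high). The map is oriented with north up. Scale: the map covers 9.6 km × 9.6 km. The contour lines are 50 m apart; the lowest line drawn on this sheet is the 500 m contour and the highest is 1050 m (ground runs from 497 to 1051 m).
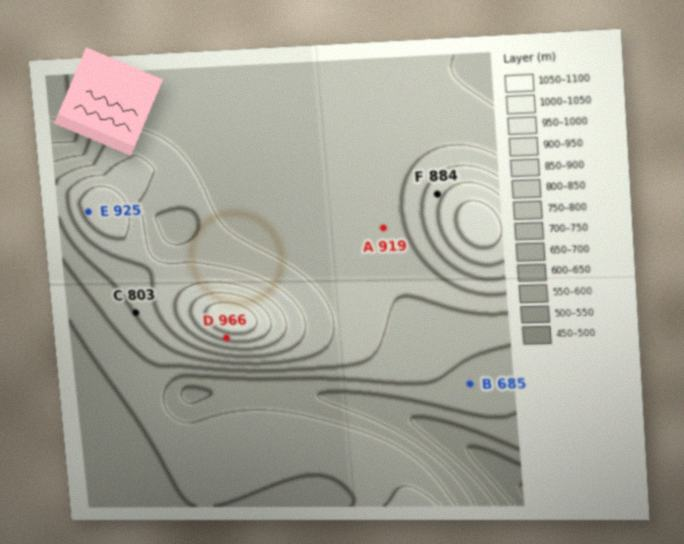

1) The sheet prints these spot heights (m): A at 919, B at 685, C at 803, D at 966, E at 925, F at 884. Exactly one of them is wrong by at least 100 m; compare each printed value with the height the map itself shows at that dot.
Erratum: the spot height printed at A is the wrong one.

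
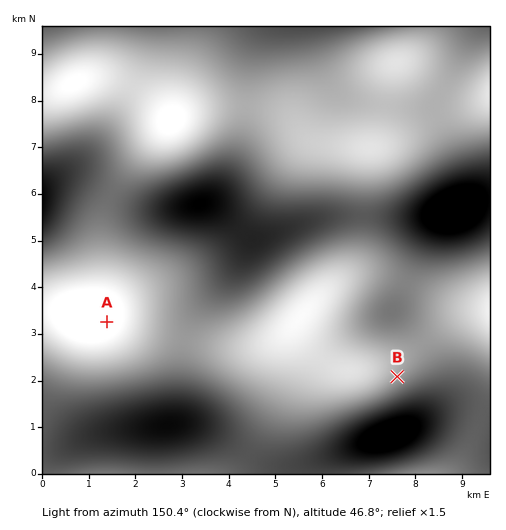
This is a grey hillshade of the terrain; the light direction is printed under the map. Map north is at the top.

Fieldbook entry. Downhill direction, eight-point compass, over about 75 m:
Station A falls SE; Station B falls SW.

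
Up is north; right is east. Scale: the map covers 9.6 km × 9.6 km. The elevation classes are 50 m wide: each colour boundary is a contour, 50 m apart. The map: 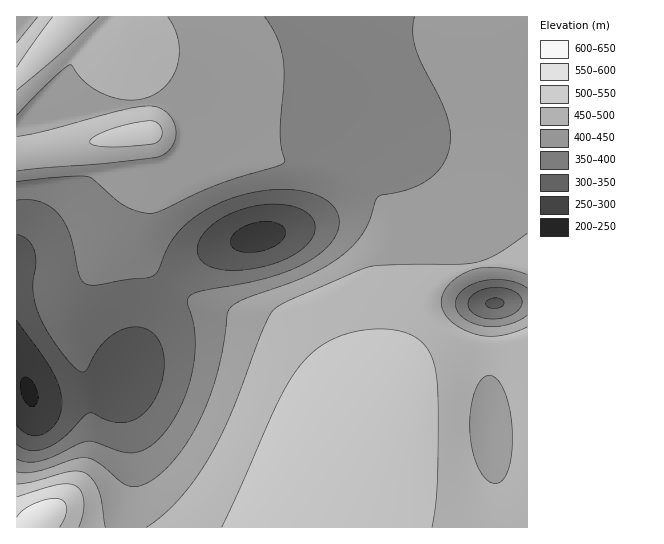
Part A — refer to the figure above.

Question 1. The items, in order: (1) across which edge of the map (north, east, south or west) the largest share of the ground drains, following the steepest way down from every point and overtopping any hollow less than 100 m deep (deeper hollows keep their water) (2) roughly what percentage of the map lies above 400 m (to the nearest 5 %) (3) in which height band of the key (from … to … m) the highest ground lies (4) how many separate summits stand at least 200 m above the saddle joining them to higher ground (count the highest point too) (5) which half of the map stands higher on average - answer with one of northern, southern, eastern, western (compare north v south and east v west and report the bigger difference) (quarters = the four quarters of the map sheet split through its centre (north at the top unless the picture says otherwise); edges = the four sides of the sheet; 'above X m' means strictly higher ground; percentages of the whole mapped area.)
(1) The largest share of the runoff leaves by the western edge.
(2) Roughly 80 % of the ground is higher than 400 m.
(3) The highest point is somewhere between 600 and 650 m.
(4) There is 1 summit with 200 m or more of prominence.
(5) On average the eastern half of the map is the higher ground.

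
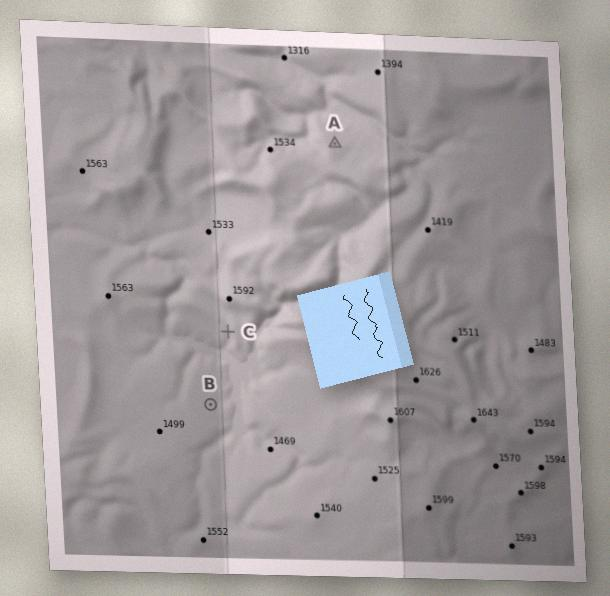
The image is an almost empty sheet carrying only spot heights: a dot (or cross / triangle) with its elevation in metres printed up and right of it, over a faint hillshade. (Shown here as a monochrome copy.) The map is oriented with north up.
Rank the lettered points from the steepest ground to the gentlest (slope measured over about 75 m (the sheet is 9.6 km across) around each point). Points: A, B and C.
A C B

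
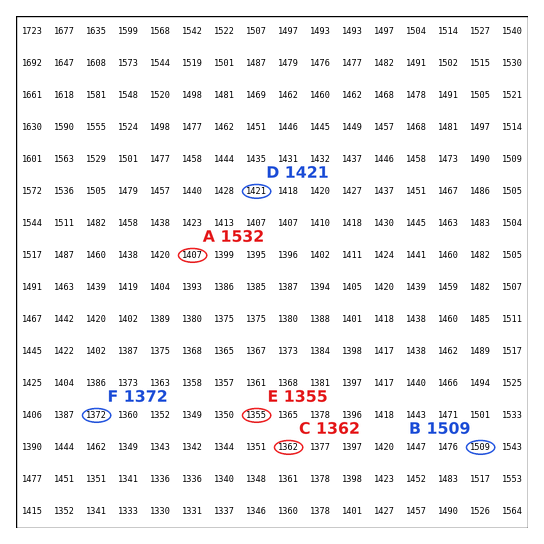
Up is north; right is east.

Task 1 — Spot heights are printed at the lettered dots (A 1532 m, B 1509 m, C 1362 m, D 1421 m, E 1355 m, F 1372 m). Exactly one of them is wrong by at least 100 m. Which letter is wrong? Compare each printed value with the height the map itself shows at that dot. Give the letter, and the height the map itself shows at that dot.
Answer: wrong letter A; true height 1407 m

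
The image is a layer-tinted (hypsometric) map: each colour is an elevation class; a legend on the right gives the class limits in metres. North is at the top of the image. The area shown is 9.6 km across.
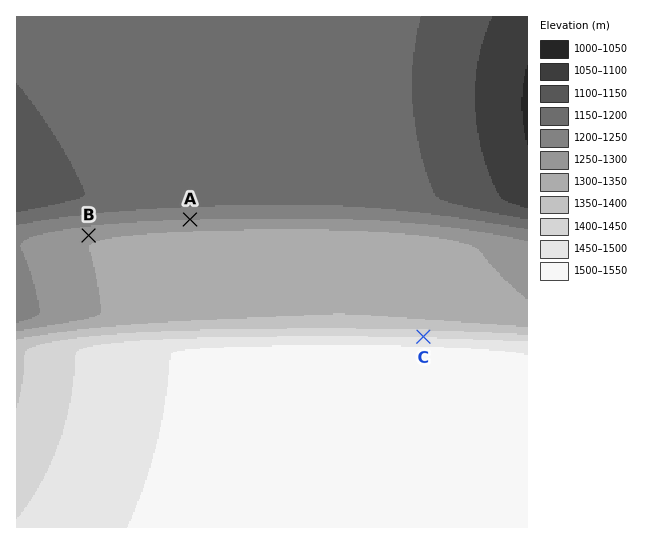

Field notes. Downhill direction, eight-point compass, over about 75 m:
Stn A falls N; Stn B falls N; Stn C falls N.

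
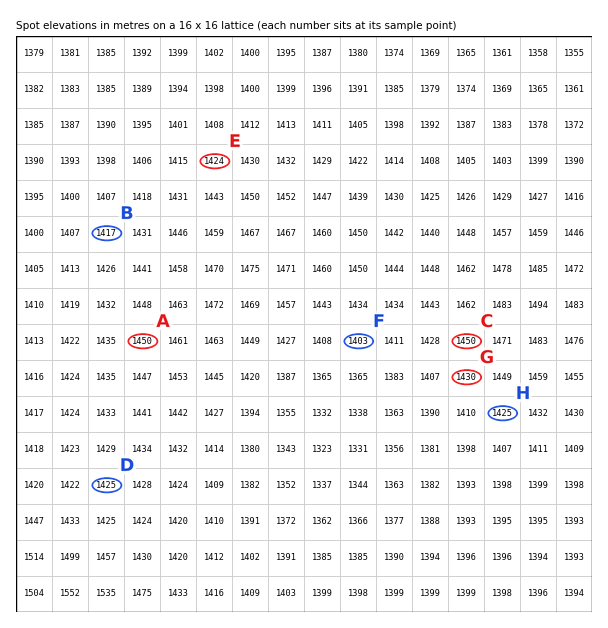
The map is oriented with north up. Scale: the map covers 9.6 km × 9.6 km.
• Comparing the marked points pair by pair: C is above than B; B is below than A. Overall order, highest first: A C B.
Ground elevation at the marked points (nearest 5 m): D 1425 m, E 1425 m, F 1405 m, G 1430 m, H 1425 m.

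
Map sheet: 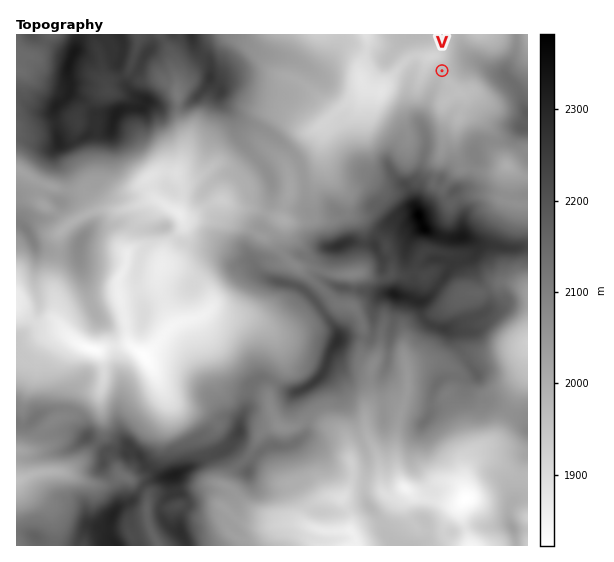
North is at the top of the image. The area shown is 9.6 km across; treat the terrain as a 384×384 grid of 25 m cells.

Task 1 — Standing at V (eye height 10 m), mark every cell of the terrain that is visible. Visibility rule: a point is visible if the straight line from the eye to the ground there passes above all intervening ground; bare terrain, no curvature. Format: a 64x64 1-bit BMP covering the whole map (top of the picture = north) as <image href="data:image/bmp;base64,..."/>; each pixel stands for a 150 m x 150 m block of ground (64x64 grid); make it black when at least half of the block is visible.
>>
<image width="64" height="64" href="data:image/bmp;base64,Qk0+AgAAAAAAAD4AAAAoAAAAQAAAAEAAAAABAAEAAAAAAAACAAATCwAAEwsAAAIAAAAAAAAA////AAAAAAAAAAAAAAAAAAAAAAAAAAAAAAAAAAAAAAAAAAAAAAAAAAAAAAAAAAAAAAAAAAAAAAAAAAAAAAAAAAAAAAAAAAAAAAAAAAAAAAAAAAAAAAAAAAAAAAAAAAAAAAAAAAAAAAAAAAAAAAAAAAAAAAAAAAAAAAAAAAAAAAAAAAAAAAAAAAAAAAAAAAAAAAAAAAAAAAAAAAAAAAAAAAAAAAAAAAAAAAAAAAAAAAAAAAAAAAAAAAAAAAAAAAAAAAAAAAAAAAAAAAAAAAAAAAAAAAAAAAAAAAAAAAAAAAAAAAAAAAAAAAAAAAAAAAAAAAAAAAAAAAAAAAAAAAAAAAAAAAAAAAAAAAAAAAAAAAAAAAAAAAAAAAAAAAAAAAAAAAAAAAAAAAAAAAAAAAAAAAAAAAAAAAAGAAAAAAAAAHgAAAAAAAAP8AAAAAAAAB/gAAAAAAAAOYAAAAAAAAB4gAAAAAAAAHgAAAAAAAAAMgAAAAAAgAADgAAAAAEIAB4AAAAAAQgADgAAAAAAGAAGAAAAAAA4AAeAAA4AAHgAB8AADAAA+AAf+AAIAA/4AB/+AACAH/wAPv4AAAA//gD//wAAAH//APP+AAAAP/mAe/4AAAA/AYBfGAAAAP8DwG84AAAA/gfCf+AAAAD//4M/gAAAAP//gf8AAAAD//yB/gAAAAP/+AD+AA=="/>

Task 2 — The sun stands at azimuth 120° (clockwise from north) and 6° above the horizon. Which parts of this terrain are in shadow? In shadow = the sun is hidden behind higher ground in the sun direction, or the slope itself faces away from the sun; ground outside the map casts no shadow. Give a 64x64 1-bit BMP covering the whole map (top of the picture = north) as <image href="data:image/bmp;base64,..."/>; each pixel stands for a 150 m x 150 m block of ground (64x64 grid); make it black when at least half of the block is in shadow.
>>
<image width="64" height="64" href="data:image/bmp;base64,Qk0+AgAAAAAAAD4AAAAoAAAAQAAAAEAAAAABAAEAAAAAAAACAAATCwAAEwsAAAIAAAAAAAAA////AAAAAAAHwDAAABwADE/AYAAAOAAM38DgAAB4AMz/4NAAADAB/P/x2AAAIOP4//jAAABx4/j//uAAAOBD+P//AAAAYAPw///AAAAgA+D/z/gYACAB4P/j/AgAIIDg+eD+AAAggAbf/f/CAACADg+9/+NgAIAAD/v/8PAJwAAf+f/wAA3gAM/5//AADeAA9/n/+MAB8AD/+//5wAHwAPj7//HgAPAA/Hv/+fgA8AAfP////Az4gAf////+DOAAB/////4MwAAD/////gQAAAP/////AAAAAQf///8SAACAgv///xoEAIOCf//+EE4A44J///wwA8Dnhv//+HgB4McA//+APjAgxwB/8AG/MADGBH/h5/8YAMIGf+ef/QwAwgY/8AH9AABGAj/4JBkQAEYAP/h/AwAAjwA/+f/bAAcPgB/4//nHBwfA//3//ccAAMD/////xwAAAP/////HgAAA/n///8QAAAAOf3//xgAAAA/+P/+HAAAAD/4//8mAAAAPwH//7AIAAA4AP//kADgABgB//uUAeAACAH/+44D5gAIAf//jzPmwAAB//+f+8LAAAA//x/74uAAAAf/l//h+DAAA/+P+/H8eAAB/9/z8HB8AAH+38PwIPwAAf7/w/AIfAAABv/j+Ax8AAAz/+P4DDAAAHD/8/gGMAAAeD/z/AYwAABwP/g=="/>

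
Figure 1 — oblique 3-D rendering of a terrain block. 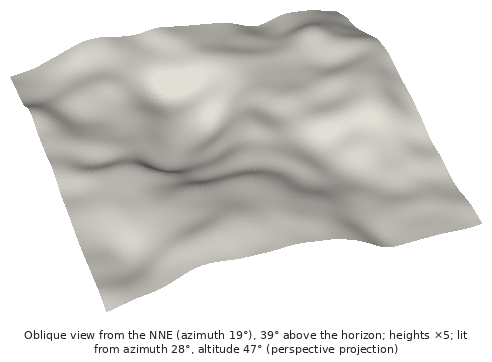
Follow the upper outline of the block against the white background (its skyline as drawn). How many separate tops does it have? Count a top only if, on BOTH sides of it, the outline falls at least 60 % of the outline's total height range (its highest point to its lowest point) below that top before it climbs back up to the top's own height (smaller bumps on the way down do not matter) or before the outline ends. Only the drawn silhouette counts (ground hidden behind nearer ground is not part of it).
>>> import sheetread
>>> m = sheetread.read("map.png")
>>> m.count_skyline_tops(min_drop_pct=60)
0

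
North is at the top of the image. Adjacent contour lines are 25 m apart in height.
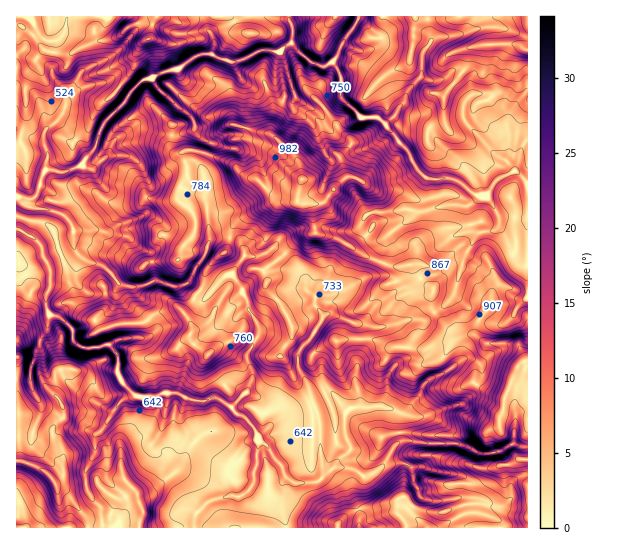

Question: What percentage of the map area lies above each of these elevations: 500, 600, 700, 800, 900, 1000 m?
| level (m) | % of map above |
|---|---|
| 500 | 96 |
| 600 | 86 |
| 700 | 61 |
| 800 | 31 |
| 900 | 11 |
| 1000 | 3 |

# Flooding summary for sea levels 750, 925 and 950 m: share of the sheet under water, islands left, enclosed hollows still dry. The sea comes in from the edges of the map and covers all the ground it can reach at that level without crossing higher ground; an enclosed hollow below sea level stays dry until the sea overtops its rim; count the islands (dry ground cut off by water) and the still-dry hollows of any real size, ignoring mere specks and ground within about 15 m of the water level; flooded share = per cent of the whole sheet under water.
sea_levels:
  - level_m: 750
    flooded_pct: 50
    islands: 1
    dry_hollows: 0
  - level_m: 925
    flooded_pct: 92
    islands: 1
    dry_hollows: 0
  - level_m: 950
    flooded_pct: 94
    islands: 1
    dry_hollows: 0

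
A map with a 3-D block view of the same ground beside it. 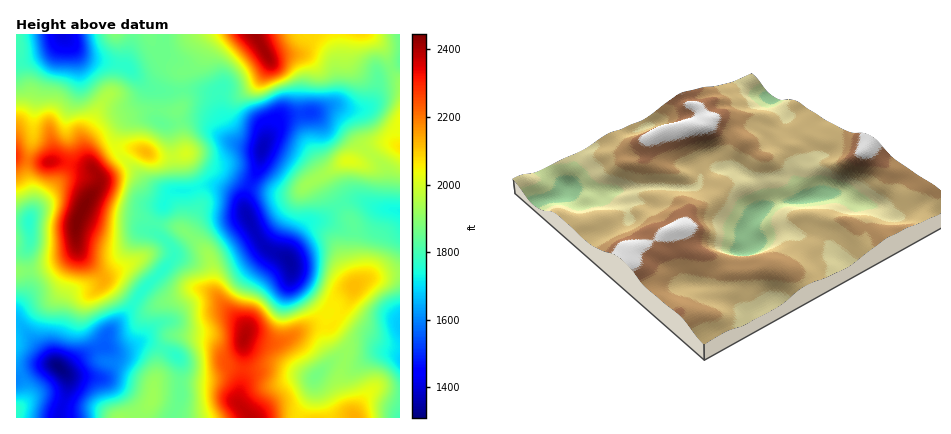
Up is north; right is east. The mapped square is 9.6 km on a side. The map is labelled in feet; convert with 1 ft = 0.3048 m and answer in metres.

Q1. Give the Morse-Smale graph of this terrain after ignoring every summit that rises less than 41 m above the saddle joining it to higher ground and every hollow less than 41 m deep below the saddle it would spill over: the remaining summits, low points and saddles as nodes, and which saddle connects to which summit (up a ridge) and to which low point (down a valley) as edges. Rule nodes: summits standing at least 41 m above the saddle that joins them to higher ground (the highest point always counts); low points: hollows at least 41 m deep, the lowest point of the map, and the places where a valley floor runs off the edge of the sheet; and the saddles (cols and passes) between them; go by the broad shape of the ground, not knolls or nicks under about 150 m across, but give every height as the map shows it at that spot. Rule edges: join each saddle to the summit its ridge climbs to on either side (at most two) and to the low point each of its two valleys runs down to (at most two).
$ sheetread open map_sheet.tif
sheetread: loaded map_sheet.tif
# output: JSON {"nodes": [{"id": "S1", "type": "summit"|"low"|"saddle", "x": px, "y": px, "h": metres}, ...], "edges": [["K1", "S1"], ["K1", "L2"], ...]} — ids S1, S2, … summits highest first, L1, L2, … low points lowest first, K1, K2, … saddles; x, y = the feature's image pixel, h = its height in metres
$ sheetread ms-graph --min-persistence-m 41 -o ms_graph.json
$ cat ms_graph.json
{"nodes": [
{"id": "S1", "type": "summit", "x": 80, "y": 216, "h": 745},
{"id": "S2", "type": "summit", "x": 256, "y": 36, "h": 735},
{"id": "S3", "type": "summit", "x": 244, "y": 338, "h": 730},
{"id": "S4", "type": "summit", "x": 400, "y": 148, "h": 630},
{"id": "S5", "type": "summit", "x": 16, "y": 410, "h": 539},
{"id": "L1", "type": "low", "x": 58, "y": 366, "h": 399},
{"id": "L2", "type": "low", "x": 290, "y": 262, "h": 410},
{"id": "L3", "type": "low", "x": 62, "y": 36, "h": 429},
{"id": "L4", "type": "low", "x": 400, "y": 326, "h": 511},
{"id": "K1", "type": "saddle", "x": 242, "y": 370, "h": 696},
{"id": "K2", "type": "saddle", "x": 28, "y": 160, "h": 671},
{"id": "K3", "type": "saddle", "x": 392, "y": 68, "h": 573},
{"id": "K4", "type": "saddle", "x": 178, "y": 122, "h": 567},
{"id": "K5", "type": "saddle", "x": 156, "y": 110, "h": 567},
{"id": "K6", "type": "saddle", "x": 182, "y": 90, "h": 561},
{"id": "K7", "type": "saddle", "x": 340, "y": 206, "h": 552},
{"id": "K8", "type": "saddle", "x": 156, "y": 224, "h": 551},
{"id": "K9", "type": "saddle", "x": 250, "y": 184, "h": 451},
{"id": "K10", "type": "saddle", "x": 62, "y": 406, "h": 431}],
"edges": [["K1", "S3"], ["K1", "L1"], ["K1", "L4"], ["K2", "S1"], ["K2", "L1"], ["K2", "L3"], ["K3", "S2"], ["K3", "S4"], ["K3", "L2"], ["K4", "S1"], ["K4", "L1"], ["K4", "L2"], ["K5", "S1"], ["K5", "L1"], ["K5", "L3"], ["K6", "S1"], ["K6", "S2"], ["K6", "L2"], ["K6", "L3"], ["K7", "S3"], ["K7", "S4"], ["K7", "L2"], ["K8", "S1"], ["K8", "S3"], ["K8", "L1"], ["K8", "L2"], ["K9", "S1"], ["K9", "S4"], ["K9", "L2"], ["K10", "S3"], ["K10", "S5"], ["K10", "L1"]]}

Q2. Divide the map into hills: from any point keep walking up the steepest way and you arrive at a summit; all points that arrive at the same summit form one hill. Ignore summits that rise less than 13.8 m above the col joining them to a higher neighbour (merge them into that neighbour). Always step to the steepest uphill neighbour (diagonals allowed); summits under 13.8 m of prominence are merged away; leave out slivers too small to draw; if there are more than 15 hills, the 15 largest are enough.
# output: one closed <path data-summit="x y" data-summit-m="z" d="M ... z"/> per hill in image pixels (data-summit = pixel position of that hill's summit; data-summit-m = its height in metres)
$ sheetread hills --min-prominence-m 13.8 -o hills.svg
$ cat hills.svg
<path data-summit="78 220" data-summit-m="745" d="M64 36l-21 44-8 24-2 34-6 24 0 14 6 24-1 12-4 11-12 1 0 155 20-11 10-3 10 0 8 5 26-19 14-4 5-15 21-22 13-20 19-18 12-16-3-10-17-16 3-12 14-26-9 0-14-7-31-35 0-14 9-15 10-4 10-1 21 10 5 20 3 42 3 3 36-5 22 9 8 11 3-16 11-20 5-22-21-4-8-6-12-24-6-19-20-5-32 1-14-3-24-22-34-6-10-4z"/><path data-summit="244 338" data-summit-m="730" d="M214 186l-10 0-18 5-14 0-4 5-11 22-3 12 17 16 3 10-12 16-19 18-13 20-21 22-4 8 1 7 6 3 12 0 18-8 8 1 22 10 14 14 12 5 14 0 14-5 12 2 40-1 30 9 6 0 26-20 20 3 20-8 20 4 0-20-8 5-16-2-22-11-16-12-6-3-4 1-8-7-27-27-3-18-4-5-18-8-6-5-14-26-7-18-11-8z"/><path data-summit="256 34" data-summit-m="735" d="M400 34l-337 2 19 20 10 4 34 6 24 22 14 3 32-1 20 5 6 19 12 24 8 6 20 4 13-24 7-7 30-4 20-7 18 3 18-2 7-11 4-20 21-12z"/><path data-summit="348 160" data-summit-m="615" d="M334 109l-54 9-16 26-6 26-13 26-1 10 2 8 16 30 6 5 20 10 1-7 8-14 13-15 14-5 22-16 12-2 20 8 11 0-3-4 0-28-3-10-24-24-14-24z"/><path data-summit="354 286" data-summit-m="645" d="M392 209l-12 1-14 16-8 3-14 0-20-8-12 1-9 8-15 24 5 26 27 27 8 7 4-1 22 15 28 13 10 0 8-5 0-124z"/><path data-summit="152 398" data-summit-m="587" d="M146 342l-22 8-12 0-8-4-6 2-34 22 4 10 0 8-9 30 113 0 9-22 0-30-2-8-17-10z"/><path data-summit="252 418" data-summit-m="726" d="M180 361l1 35-7 22 124 0 15-28 1-13-36-9-40 1-12-2-14 5-14 0-10-3z"/><path data-summit="354 418" data-summit-m="650" d="M388 352l-12 1-16 7-20-3-8 4-16 15-4 18-13 24 101 0 0-62z"/><path data-summit="400 146" data-summit-m="630" d="M400 64l-21 12-4 20-7 11-18 2-18-3-10 4 12-1 8 5 8 10 9 18 22 22 5 12 0 28 4 5 8 2z"/><path data-summit="16 156" data-summit-m="696" d="M62 38l-12 13-22 9-12 2 0 161 12 0 4-11 1-12-6-24 0-14 6-24 2-34 4-14 22-46z"/><path data-summit="146 152" data-summit-m="646" d="M146 116l-14 2-9 6-7 16 1 10 31 35 14 7 14-1-7-61-3-6z"/><path data-summit="16 410" data-summit-m="539" d="M56 365l-10 0-10 3-20 12 0 38 43 0 9-30 0-8-4-8z"/>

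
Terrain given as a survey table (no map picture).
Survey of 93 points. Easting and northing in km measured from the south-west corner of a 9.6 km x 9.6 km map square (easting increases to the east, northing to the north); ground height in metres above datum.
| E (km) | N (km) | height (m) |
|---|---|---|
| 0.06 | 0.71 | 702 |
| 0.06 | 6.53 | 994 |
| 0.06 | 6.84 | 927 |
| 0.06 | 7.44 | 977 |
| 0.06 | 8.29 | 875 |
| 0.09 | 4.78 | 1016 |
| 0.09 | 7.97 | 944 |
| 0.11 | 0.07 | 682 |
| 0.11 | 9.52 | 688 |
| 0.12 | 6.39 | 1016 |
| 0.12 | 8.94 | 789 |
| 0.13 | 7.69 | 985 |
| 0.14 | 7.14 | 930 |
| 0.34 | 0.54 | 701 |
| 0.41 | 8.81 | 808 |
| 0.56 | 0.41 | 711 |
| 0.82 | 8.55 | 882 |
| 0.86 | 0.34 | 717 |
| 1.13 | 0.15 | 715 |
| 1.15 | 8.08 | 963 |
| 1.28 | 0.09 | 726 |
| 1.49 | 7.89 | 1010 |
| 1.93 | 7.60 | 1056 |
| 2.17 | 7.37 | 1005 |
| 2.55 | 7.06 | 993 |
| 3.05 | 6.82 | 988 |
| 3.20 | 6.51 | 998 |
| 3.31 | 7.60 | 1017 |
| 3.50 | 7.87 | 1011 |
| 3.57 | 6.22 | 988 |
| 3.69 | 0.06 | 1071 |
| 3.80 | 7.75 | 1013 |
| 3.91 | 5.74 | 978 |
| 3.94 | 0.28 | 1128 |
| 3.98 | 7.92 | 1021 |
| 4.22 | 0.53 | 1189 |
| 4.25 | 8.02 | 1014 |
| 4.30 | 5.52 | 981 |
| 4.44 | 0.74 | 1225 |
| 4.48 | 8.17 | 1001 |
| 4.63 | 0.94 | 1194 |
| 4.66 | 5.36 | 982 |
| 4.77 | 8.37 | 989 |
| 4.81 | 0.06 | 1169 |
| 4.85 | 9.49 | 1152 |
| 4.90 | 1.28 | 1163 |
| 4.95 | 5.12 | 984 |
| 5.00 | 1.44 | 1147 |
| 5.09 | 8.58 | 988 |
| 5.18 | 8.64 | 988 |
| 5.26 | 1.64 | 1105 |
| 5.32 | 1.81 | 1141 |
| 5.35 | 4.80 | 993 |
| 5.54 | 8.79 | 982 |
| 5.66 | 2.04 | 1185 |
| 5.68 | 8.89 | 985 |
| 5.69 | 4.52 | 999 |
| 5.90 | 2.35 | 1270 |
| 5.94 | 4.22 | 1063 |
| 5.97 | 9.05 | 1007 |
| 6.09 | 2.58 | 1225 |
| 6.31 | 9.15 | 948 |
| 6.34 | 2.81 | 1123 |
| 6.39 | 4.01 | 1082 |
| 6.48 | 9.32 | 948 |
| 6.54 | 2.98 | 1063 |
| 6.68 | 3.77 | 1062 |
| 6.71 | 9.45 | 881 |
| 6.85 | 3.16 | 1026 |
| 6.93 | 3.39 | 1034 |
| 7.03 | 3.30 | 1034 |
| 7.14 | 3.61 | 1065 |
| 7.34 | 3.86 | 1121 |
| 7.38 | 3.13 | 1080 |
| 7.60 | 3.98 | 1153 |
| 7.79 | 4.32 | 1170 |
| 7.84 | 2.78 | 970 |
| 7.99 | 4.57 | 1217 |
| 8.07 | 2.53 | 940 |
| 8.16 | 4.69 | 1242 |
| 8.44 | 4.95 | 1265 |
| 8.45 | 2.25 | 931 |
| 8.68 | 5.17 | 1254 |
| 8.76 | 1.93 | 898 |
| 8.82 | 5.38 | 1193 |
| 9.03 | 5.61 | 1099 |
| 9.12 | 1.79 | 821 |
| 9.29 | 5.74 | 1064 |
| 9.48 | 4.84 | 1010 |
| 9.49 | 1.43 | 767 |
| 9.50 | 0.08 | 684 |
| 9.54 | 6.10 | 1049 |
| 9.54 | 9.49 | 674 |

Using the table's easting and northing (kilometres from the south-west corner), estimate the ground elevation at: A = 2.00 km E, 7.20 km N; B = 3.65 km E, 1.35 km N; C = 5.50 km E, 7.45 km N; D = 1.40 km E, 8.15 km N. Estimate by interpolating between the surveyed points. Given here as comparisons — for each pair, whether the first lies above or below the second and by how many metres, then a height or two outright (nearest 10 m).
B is above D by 220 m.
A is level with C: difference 0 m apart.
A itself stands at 1000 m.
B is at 1190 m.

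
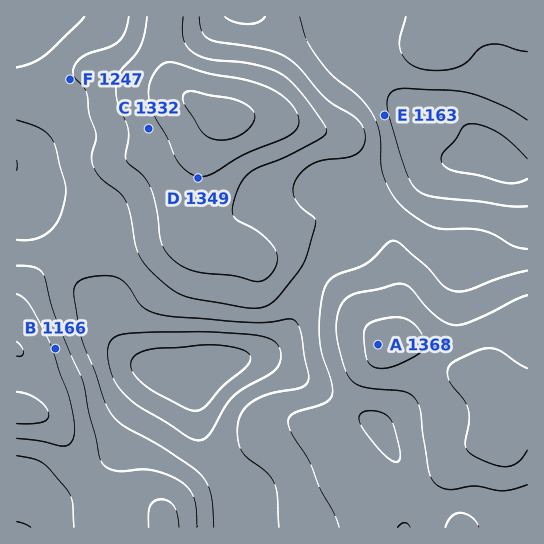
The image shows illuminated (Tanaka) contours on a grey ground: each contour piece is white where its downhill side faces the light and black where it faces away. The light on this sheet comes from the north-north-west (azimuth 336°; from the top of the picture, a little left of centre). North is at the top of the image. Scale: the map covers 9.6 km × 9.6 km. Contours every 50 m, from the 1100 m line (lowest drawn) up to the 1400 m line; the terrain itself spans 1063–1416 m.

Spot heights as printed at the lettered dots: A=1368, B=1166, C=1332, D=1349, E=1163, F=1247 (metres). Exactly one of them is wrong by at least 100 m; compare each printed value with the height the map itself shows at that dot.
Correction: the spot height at B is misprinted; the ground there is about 1291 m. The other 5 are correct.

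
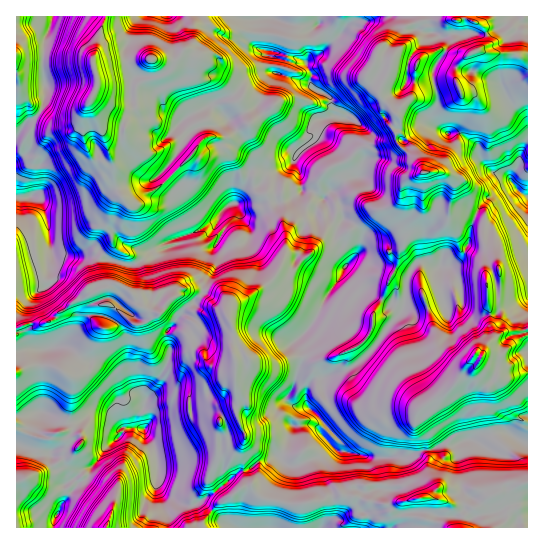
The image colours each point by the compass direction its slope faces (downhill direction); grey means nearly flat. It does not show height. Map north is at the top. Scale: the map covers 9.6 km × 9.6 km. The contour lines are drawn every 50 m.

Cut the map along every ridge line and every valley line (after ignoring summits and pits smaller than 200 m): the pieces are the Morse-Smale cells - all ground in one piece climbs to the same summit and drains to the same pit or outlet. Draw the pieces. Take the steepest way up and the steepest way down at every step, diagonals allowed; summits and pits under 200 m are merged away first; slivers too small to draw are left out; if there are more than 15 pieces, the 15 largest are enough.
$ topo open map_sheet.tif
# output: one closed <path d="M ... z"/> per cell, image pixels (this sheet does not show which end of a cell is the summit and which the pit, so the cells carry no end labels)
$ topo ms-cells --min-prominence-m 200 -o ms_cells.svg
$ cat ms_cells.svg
<path d="M319 16l-302 0-1 181 19-1 6 5 6 14 5 36 3 4 11 1 32-3 11 7 24 5 10-5 11-9 15-4 4-7 24-8 18-9 8-13 8-6 30 1 10-4 12 0 10-4 9-8 9 2 12 8 12-10 12-11-4-3-4-12-11-18-11-10 0-10 5-6 14-4-5-10 0-6-6-6-13-6 0-13-5-9 4-8 9-4-1-10-6-9 0-4 6-7z"/><path d="M302 189l-9 8-10 4-12 0-10 4-30-1-8 6-8 13-18 9-24 8-4 7-15 4-11 9-10 5-24-5-11-7-16 3-27-1-4-6-3-27-7-21-6-5-18 1-1 174 17-6 14 0 19 7 15-18 17-26 15-1 10-12 11 9 7 0 6-3 4-8 4-1 2 2-2 1 0 7 8 11 23 0 6 12 11 9 1 5 6 6 12 4 14-2-1 15 2 13-3 6-40 4-5 2 0 4 4 2 17-2 27-8-1 10 9 22-5 16 3 19 4 13 14 14 29 7 12 0 8-3 11 0 17-6 19 1 10 5-8 6 2 9 18-5 7-7 21-3 3 15 27 5 12 7 78 0 1-83-21-13-13 1-15 8-13-1-12 5-8-2-13 6-11 2-16 6-36 0-32-6-7-4-8 8-25 10-11 0-6-6 13-34 16-1 7 3 4 6 6-6-16-18-4-2-12 0-5-3-3-3 0-4 6-10 10-26 0-7-6-15 14-13 16-31 13-17 5-12 7-7-1-6-15-18 1-6 6-8-2-15-5-9-6-5-7 7-12-8z"/><path d="M527 16l-206 0-2 2 0 5-6 7 0 4 6 9 1 10-9 4-4 8 5 9 0 13 13 6 6 6 0 6 5 10-14 4-3 3-2 13 11 10 11 18 4 12 4 3-16 13 10 15 2 12 8 5 9 8 1 14-2 8-14 13-5 12-13 17-16 31-14 13 6 15 0 7-10 26-6 10 0 4 3 3 5 3 12 0-2-13 3-9 7-6 7 0 20-7 19-11 14-14 28-39 16 3 25-9-4-16 0-20 14-2 9-7 6-15 2-15 4-9-10-5-11-1-5-3 4-16-1-14-10-7-19-1-15-30-15-12 4-10-1-6 21-21 9-5 21-6 8 0 4 7 10-4 7-18-3-13 4-2 12 2 24 0 5 3 9-1z"/><path d="M155 312l-4 1-4 8-6 3-7 0-11-9-10 12-15 1-17 26-15 18-19-7-14 0-16 7-1 43 9 1 10-4 10 0 17 9 12 2 19-10 5 0 11 3 12 12 22 0 13 25 1 36 11 25 1 14 279-1-11-6-27-5-3-15-21 3-7 7-18 5-2-9 8-6-10-5-19-1-17 6-31 3-25-5-8-4-10-12-7-25 0-7 5-16-9-22 1-10-27 8-17 2-4-2 0-4 5-2 40-4 3-6-2-13 1-15-14 2-12-4-6-6-1-5-11-9-6-12-23 0-8-11 0-7 2-1z"/><path d="M475 217l-4 10-2 15-6 15-9 7-14 2 0 20 4 16-25 9-16-3-28 39-14 14-19 11-20 7-7 0-7 6-3 9 2 11 25 28 4 6-7 4 9 8 32 6 36 0 16-6 11-2 13-6 8 2 12-5 13 1 19-9 9 0 14 9 7 2 0-113-25 2-12 9 2-6-2-6 0-15-4-20 11 1 2-2 0-20-7-16-9-14 0-21z"/><path d="M482 51l-9 2 3 13-7 18-10 4-4-7-8 0-26 8-24 21 0 9-4 8 2 5 4 0 9 9 15 31 19 0 10 7 1 14-4 16 5 3 20 5 6-11 7-7 24-14 3 0 9 10 5 0 0-140-39-2z"/><path d="M45 412l-29 5 1 111 36 0 2-10 6-13 10-12-6-8 12-8 5-6 8-3 9-9 4-8 17-14 3-6-1-3-16-13-13-2-11 7-16 3z"/><path d="M143 428l-20 1-3 8-17 14-11 15-4 11-13 10-14 18-6 13-1 10 114-1 0-13-11-25 0-31-4-13-6-8z"/><path d="M514 185l-27 14-7 7-5 11 9 5 0 21 9 14 7 16 0 20-2 2-11-1 6 46 10-8 22-1 3-2 0-132-10-6z"/><path d="M310 424l-17 2-6 21-6 8 0 4 6 6 11 0 20-8 14-11-3-3 6-6-4-6-5-3-5 5-4-6z"/><path d="M343 219l-7 16 15 18 2 6 7-9 1-16-10-11z"/><path d="M90 468l-8 3-5 6-12 8 5 7 18-15z"/>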